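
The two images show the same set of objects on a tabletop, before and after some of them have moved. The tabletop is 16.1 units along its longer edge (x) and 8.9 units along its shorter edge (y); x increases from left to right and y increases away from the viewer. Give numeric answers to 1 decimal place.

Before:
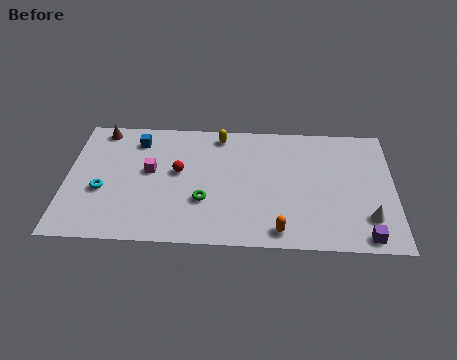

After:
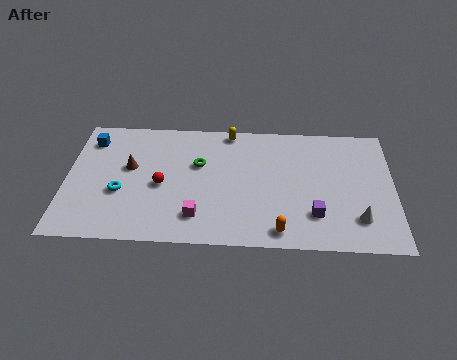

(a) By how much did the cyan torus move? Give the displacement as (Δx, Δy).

(0.9, -0.1)

From the two frames, the cyan torus sits at roughly (1.8, 3.5) before and (2.7, 3.4) after.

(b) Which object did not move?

the orange capsule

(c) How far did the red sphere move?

1.3

The red sphere moved from about (5.5, 5.0) to (4.7, 4.0), a distance of √(0.8² + 1.0²) ≈ 1.3.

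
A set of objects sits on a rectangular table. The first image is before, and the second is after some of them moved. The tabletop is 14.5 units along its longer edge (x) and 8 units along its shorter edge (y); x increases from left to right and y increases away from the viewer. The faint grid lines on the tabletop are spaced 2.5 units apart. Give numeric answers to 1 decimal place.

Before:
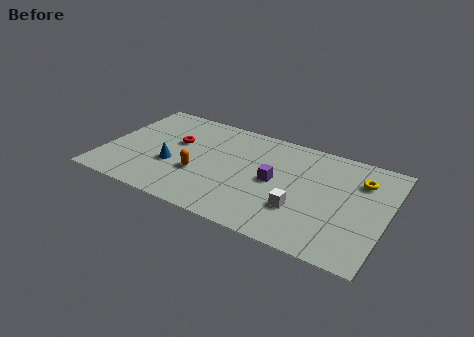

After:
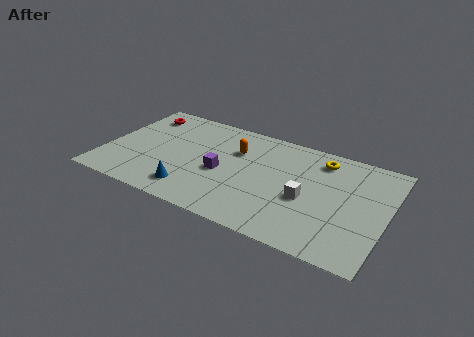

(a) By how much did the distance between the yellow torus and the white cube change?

-1.1

The distance was about 4.3 in the first image and 3.2 in the second, so they moved 1.1 units closer together.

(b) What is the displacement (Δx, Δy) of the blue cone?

(1.2, -1.5)

From the two frames, the blue cone sits at roughly (3.6, 3.0) before and (4.8, 1.5) after.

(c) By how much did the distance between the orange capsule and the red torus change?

+2.8

The distance was about 2.5 in the first image and 5.3 in the second, so they moved 2.8 units further apart.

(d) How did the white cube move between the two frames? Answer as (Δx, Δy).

(0.2, 0.9)

The white cube was at about (10.3, 2.5) and moved to about (10.5, 3.4).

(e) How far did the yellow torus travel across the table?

2.2

From (13.0, 5.9) to (10.9, 6.6), the yellow torus covered √(2.1² + 0.7²) ≈ 2.2 units.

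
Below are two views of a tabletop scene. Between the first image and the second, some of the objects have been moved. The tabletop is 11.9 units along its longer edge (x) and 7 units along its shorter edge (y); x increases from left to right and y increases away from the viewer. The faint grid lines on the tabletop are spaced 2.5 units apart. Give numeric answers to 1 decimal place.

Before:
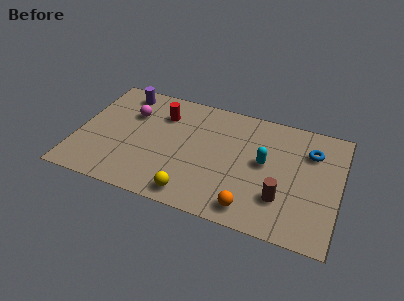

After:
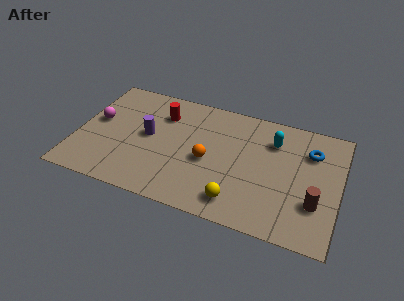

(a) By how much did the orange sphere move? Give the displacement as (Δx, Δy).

(-2.1, 2.1)

The orange sphere was at about (8.1, 1.0) and moved to about (6.0, 3.1).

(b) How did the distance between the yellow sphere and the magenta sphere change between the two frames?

+2.2

They were about 5.0 units apart before and 7.2 after — 2.2 units further apart.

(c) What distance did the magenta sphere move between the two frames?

1.7

From (2.3, 4.8) to (0.8, 3.9), the magenta sphere covered √(1.5² + 0.9²) ≈ 1.7 units.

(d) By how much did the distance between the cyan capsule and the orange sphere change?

+0.7

They were about 2.8 units apart before and 3.5 after — 0.7 units further apart.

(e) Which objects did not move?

the red cylinder and the blue torus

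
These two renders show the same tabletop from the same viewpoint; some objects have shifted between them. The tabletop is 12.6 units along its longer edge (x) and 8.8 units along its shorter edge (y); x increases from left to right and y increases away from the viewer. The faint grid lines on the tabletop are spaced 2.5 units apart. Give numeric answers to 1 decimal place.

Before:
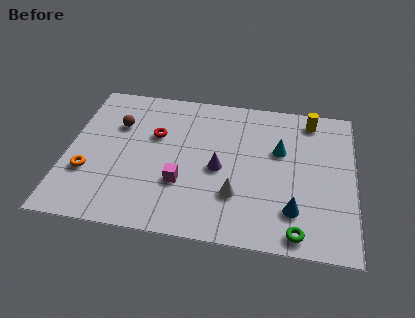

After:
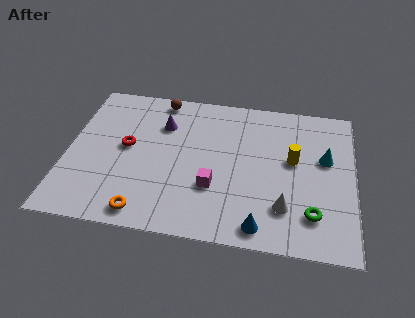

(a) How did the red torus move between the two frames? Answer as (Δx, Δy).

(-1.2, -0.9)

From the two frames, the red torus sits at roughly (3.8, 5.6) before and (2.6, 4.7) after.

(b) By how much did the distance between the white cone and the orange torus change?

-0.4

The distance was about 6.5 in the first image and 6.1 in the second, so they moved 0.4 units closer together.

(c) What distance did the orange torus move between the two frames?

3.2

From (1.0, 2.9) to (3.6, 1.0), the orange torus covered √(2.6² + 1.9²) ≈ 3.2 units.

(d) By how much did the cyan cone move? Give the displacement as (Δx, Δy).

(2.0, -0.2)

The cyan cone started near (9.3, 5.5) and ended near (11.3, 5.3).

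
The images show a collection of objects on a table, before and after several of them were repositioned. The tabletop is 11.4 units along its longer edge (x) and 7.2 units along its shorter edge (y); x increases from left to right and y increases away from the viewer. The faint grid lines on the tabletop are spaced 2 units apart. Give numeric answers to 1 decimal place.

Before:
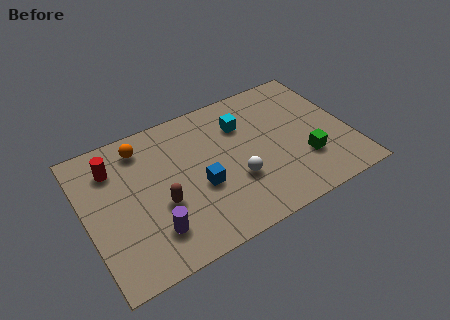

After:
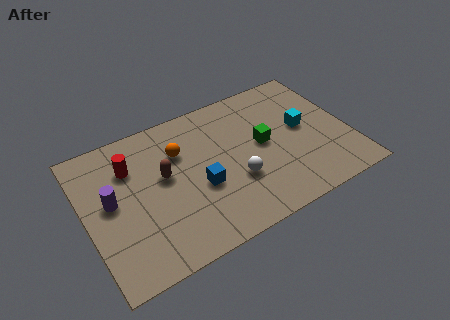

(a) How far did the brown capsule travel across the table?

1.3

From (3.1, 2.8) to (3.4, 4.1), the brown capsule covered √(0.3² + 1.3²) ≈ 1.3 units.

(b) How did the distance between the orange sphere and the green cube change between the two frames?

-3.9

Before: roughly 7.6 units apart; after: 3.7. That's 3.9 units closer together.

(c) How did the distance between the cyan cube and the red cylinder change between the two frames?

+1.9

They were about 5.6 units apart before and 7.5 after — 1.9 units further apart.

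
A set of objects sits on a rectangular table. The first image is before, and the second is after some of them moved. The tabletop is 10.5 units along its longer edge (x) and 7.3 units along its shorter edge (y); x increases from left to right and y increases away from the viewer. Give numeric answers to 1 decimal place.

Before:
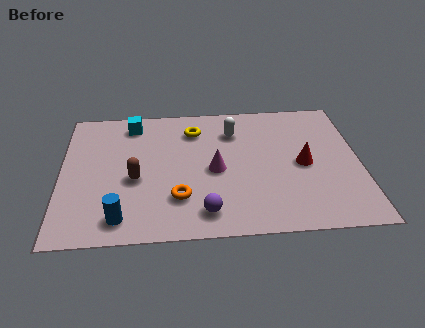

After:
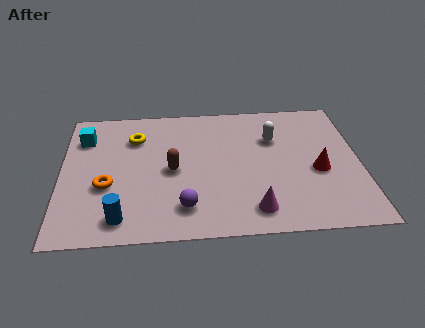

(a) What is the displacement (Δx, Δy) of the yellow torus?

(-2.1, -0.3)

The yellow torus started near (4.7, 5.7) and ended near (2.6, 5.4).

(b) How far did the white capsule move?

1.5

From (6.1, 5.5) to (7.5, 5.0), the white capsule covered √(1.4² + 0.5²) ≈ 1.5 units.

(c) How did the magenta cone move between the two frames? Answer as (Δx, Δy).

(1.3, -2.2)

From the two frames, the magenta cone sits at roughly (5.4, 3.4) before and (6.7, 1.2) after.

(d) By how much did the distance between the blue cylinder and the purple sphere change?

-0.7

They were about 2.9 units apart before and 2.2 after — 0.7 units closer together.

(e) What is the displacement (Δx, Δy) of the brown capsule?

(1.3, 0.4)

The brown capsule was at about (2.6, 3.1) and moved to about (3.9, 3.5).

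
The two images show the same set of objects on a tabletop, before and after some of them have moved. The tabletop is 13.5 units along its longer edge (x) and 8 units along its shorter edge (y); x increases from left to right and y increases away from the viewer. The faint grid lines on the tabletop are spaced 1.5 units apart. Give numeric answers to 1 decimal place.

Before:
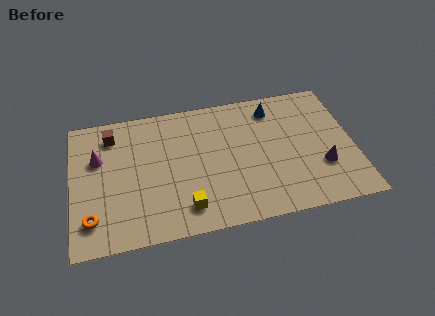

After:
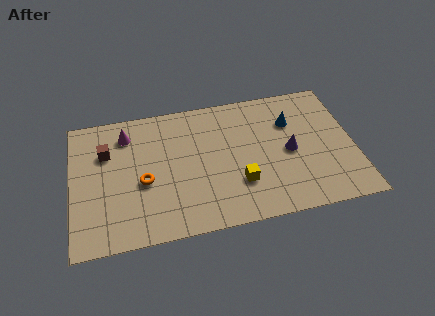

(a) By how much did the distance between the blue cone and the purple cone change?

-2.7

They were about 4.5 units apart before and 1.8 after — 2.7 units closer together.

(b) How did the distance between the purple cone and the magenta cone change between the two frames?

-2.8

The distance was about 10.9 in the first image and 8.1 in the second, so they moved 2.8 units closer together.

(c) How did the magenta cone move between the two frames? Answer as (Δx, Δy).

(1.4, 1.2)

From the two frames, the magenta cone sits at roughly (1.3, 5.2) before and (2.7, 6.4) after.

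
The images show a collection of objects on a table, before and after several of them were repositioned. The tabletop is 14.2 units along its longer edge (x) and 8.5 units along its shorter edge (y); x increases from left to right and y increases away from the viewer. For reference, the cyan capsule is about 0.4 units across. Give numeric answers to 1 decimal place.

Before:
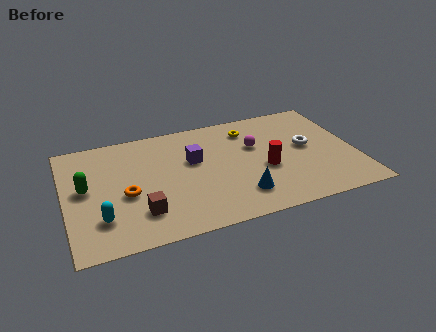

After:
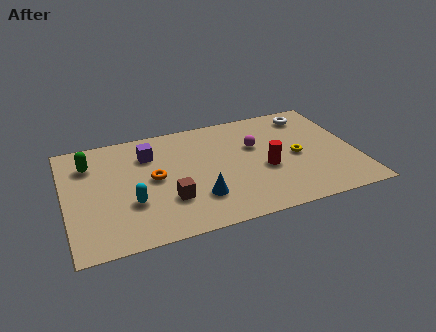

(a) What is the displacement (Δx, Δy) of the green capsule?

(0.3, 1.8)

The green capsule started near (1.0, 4.6) and ended near (1.3, 6.4).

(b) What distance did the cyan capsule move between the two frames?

1.7

The cyan capsule moved from about (1.6, 2.2) to (3.1, 2.9), a distance of √(1.5² + 0.7²) ≈ 1.7.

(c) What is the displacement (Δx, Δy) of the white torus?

(0.4, 2.5)

The white torus was at about (11.9, 4.6) and moved to about (12.3, 7.1).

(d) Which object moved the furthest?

the yellow torus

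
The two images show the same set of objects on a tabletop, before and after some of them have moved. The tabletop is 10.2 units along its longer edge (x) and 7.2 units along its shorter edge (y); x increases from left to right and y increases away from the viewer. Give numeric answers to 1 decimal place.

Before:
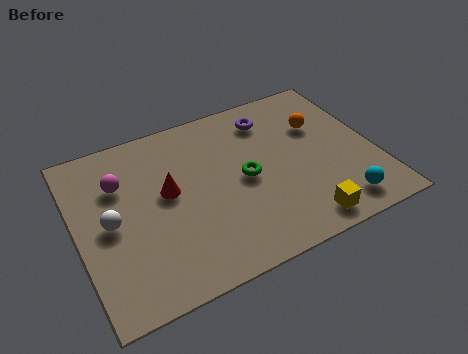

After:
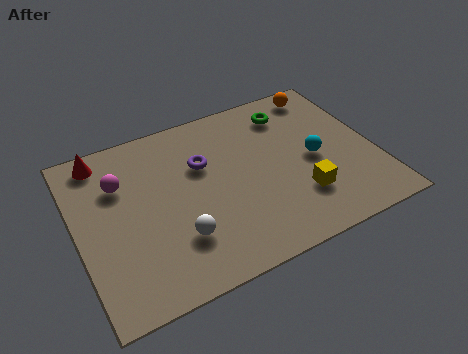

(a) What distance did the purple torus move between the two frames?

2.7

The purple torus was near (6.9, 5.8) before and (4.4, 4.7) after, so it travelled √(2.5² + 1.1²) ≈ 2.7 units.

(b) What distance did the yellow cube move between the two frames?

1.1

The yellow cube moved from about (7.3, 0.9) to (7.4, 2.0), a distance of √(0.1² + 1.1²) ≈ 1.1.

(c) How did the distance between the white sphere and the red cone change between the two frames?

+2.7

Before: roughly 2.1 units apart; after: 4.8. That's 2.7 units further apart.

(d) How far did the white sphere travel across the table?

2.6

From (1.1, 3.5) to (3.2, 2.0), the white sphere covered √(2.1² + 1.5²) ≈ 2.6 units.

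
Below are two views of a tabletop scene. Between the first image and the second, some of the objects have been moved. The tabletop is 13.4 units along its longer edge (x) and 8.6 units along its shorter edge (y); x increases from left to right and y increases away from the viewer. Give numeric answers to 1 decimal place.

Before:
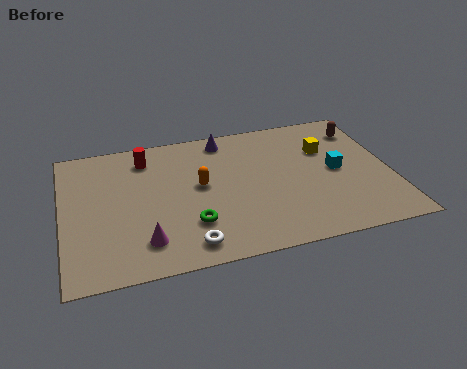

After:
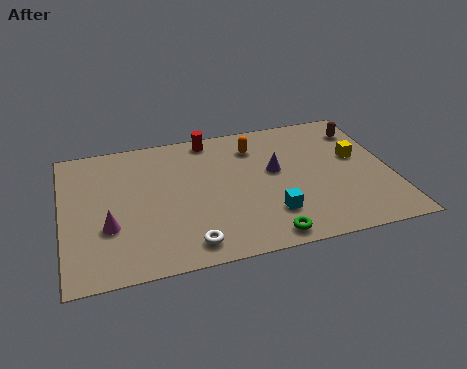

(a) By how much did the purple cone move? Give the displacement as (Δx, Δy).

(1.9, -2.6)

The purple cone was at about (6.8, 7.5) and moved to about (8.7, 4.9).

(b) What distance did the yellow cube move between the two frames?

1.4

The yellow cube moved from about (10.9, 5.8) to (12.1, 5.0), a distance of √(1.2² + 0.8²) ≈ 1.4.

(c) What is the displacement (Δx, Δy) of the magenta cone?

(-1.4, 1.2)

The magenta cone started near (3.2, 1.8) and ended near (1.8, 3.0).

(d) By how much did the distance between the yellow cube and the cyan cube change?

+3.2

They were about 1.5 units apart before and 4.7 after — 3.2 units further apart.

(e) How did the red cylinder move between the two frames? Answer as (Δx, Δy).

(2.7, 0.7)

The red cylinder was at about (3.5, 7.0) and moved to about (6.2, 7.7).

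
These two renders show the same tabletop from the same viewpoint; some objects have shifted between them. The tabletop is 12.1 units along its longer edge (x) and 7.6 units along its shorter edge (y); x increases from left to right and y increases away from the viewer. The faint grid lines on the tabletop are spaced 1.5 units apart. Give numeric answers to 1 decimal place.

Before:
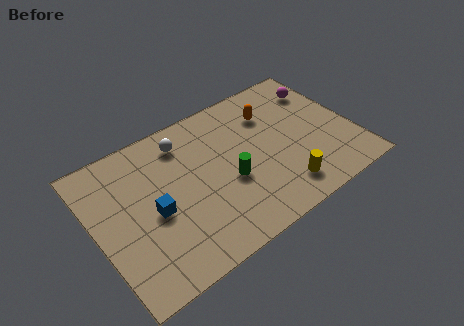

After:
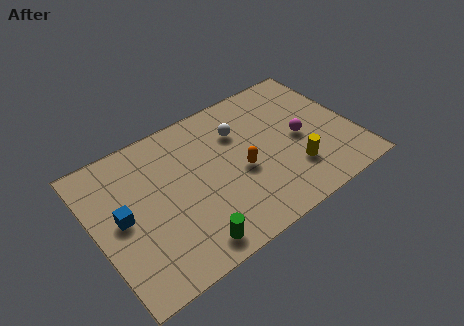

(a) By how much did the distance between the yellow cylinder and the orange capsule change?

-1.6

They were about 4.2 units apart before and 2.6 after — 1.6 units closer together.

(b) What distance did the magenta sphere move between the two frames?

2.7

The magenta sphere was near (11.1, 5.8) before and (9.6, 3.6) after, so it travelled √(1.5² + 2.2²) ≈ 2.7 units.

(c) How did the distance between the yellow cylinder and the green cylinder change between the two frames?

+2.5

Before: roughly 2.8 units apart; after: 5.3. That's 2.5 units further apart.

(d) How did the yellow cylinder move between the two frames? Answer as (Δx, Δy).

(0.7, 0.7)

The yellow cylinder started near (8.3, 1.4) and ended near (9.0, 2.1).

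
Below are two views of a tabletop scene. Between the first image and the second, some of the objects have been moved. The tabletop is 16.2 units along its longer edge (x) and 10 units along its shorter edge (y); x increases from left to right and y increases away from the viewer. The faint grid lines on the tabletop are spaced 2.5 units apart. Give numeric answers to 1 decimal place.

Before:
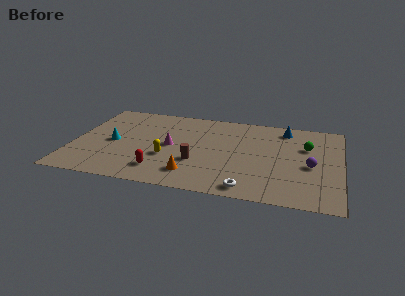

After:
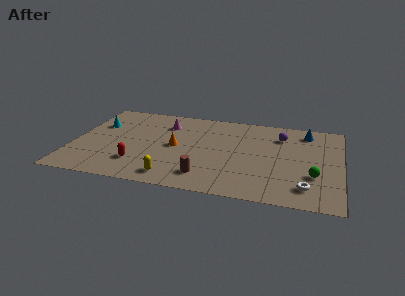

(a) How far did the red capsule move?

1.5

The red capsule moved from about (5.5, 2.0) to (4.1, 2.5), a distance of √(1.4² + 0.5²) ≈ 1.5.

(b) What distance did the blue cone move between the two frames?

1.3

From (12.7, 8.5) to (14.0, 8.4), the blue cone covered √(1.3² + 0.1²) ≈ 1.3 units.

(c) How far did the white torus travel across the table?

3.5

The white torus was near (10.8, 1.1) before and (14.2, 1.9) after, so it travelled √(3.4² + 0.8²) ≈ 3.5 units.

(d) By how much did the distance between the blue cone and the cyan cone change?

+1.8

Before: roughly 11.0 units apart; after: 12.8. That's 1.8 units further apart.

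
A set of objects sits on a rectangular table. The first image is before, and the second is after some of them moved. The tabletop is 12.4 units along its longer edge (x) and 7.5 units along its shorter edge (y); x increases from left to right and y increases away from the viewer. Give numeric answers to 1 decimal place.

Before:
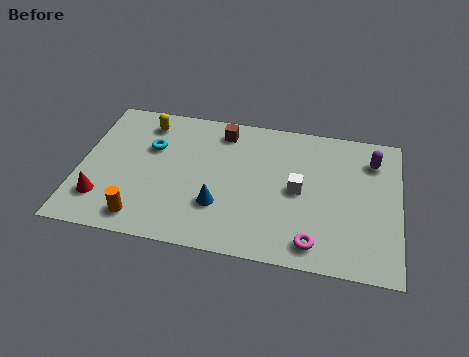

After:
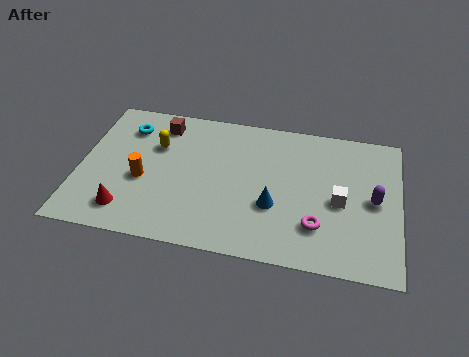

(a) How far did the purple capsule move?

2.1

The purple capsule moved from about (11.3, 5.8) to (11.4, 3.7), a distance of √(0.1² + 2.1²) ≈ 2.1.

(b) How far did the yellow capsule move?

1.3

From (2.4, 6.2) to (2.9, 5.0), the yellow capsule covered √(0.5² + 1.2²) ≈ 1.3 units.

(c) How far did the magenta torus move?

0.9

From (9.2, 1.1) to (9.3, 2.0), the magenta torus covered √(0.1² + 0.9²) ≈ 0.9 units.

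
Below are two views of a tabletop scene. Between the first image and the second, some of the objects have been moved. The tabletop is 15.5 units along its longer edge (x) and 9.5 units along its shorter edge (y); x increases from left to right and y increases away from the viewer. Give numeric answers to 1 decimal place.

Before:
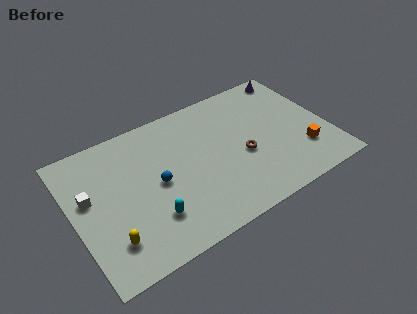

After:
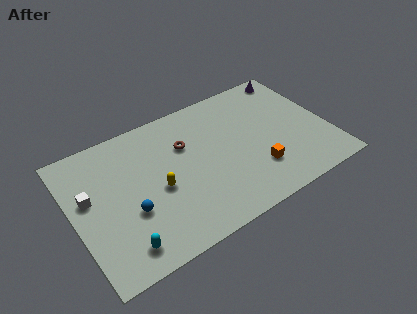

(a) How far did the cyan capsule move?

2.1

The cyan capsule was near (4.3, 2.5) before and (2.4, 1.5) after, so it travelled √(1.9² + 1.0²) ≈ 2.1 units.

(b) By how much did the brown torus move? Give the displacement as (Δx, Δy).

(-3.2, 2.4)

The brown torus started near (10.2, 4.0) and ended near (7.0, 6.4).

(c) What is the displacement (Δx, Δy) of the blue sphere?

(-1.8, -1.1)

The blue sphere started near (5.0, 4.6) and ended near (3.2, 3.5).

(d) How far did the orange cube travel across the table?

2.9

The orange cube moved from about (13.7, 2.6) to (10.8, 2.6), a distance of √(2.9² + 0.0²) ≈ 2.9.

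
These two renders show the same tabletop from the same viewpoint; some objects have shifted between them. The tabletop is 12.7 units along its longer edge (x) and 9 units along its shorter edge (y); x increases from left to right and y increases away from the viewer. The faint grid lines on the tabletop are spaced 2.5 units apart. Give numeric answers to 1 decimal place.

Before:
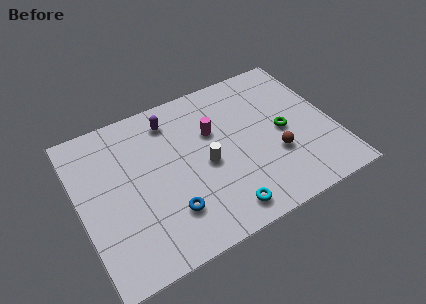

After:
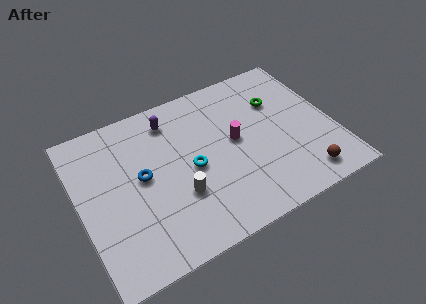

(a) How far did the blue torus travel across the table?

2.7

The blue torus moved from about (4.1, 2.3) to (3.1, 4.8), a distance of √(1.0² + 2.5²) ≈ 2.7.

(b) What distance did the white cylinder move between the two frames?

1.9

From (6.2, 4.1) to (4.7, 3.0), the white cylinder covered √(1.5² + 1.1²) ≈ 1.9 units.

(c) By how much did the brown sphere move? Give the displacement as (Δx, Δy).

(1.1, -1.8)

The brown sphere started near (9.6, 3.1) and ended near (10.7, 1.3).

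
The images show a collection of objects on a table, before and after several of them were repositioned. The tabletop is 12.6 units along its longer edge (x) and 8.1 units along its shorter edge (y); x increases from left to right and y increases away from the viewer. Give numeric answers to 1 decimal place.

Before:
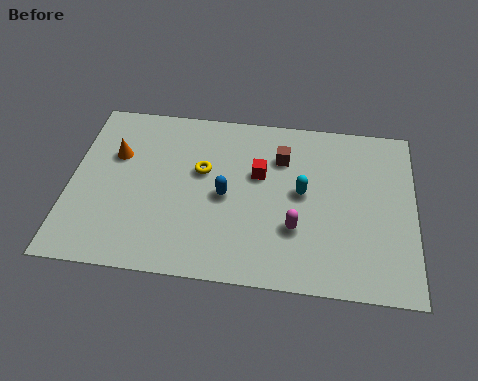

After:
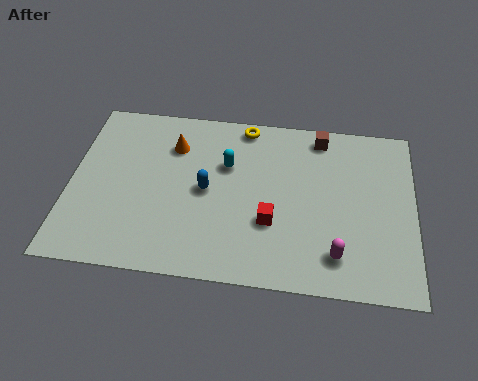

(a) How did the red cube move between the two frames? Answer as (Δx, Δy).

(0.5, -2.2)

The red cube was at about (6.9, 5.0) and moved to about (7.4, 2.8).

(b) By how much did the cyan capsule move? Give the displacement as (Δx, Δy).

(-2.8, 1.0)

The cyan capsule started near (8.5, 4.3) and ended near (5.7, 5.3).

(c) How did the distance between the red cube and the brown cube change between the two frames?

+3.4

Before: roughly 1.2 units apart; after: 4.6. That's 3.4 units further apart.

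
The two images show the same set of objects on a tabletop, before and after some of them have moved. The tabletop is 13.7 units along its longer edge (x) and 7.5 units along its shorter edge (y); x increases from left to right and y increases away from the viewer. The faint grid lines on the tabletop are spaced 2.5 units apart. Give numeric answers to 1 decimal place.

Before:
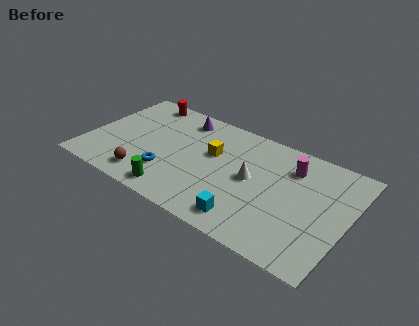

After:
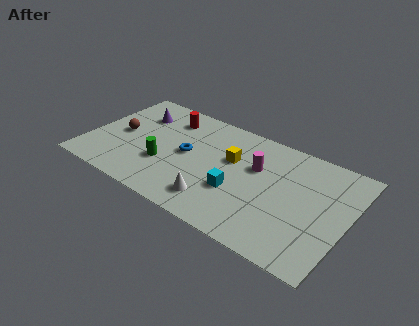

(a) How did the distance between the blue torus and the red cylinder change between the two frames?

-2.6

The distance was about 5.1 in the first image and 2.5 in the second, so they moved 2.6 units closer together.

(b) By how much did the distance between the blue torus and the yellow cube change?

-0.8

Before: roughly 3.2 units apart; after: 2.4. That's 0.8 units closer together.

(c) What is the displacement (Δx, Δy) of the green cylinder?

(-0.9, 1.6)

The green cylinder was at about (5.1, 1.0) and moved to about (4.2, 2.6).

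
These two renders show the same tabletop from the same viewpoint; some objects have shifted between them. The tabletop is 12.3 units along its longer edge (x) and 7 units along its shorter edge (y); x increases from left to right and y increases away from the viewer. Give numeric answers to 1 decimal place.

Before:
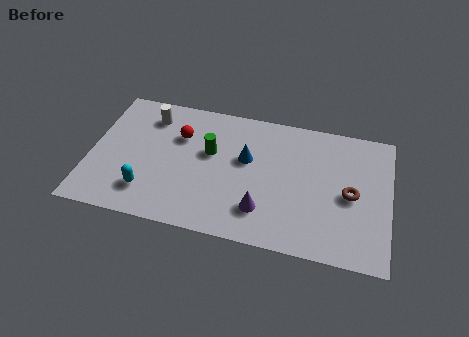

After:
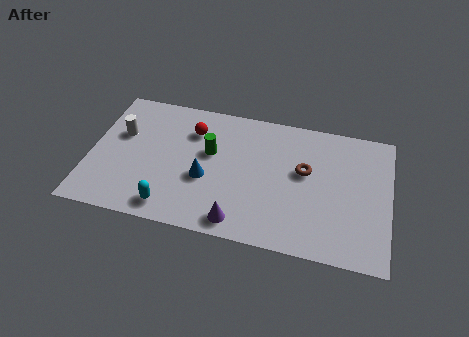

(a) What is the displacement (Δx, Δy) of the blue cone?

(-1.6, -1.4)

From the two frames, the blue cone sits at roughly (6.4, 4.2) before and (4.8, 2.8) after.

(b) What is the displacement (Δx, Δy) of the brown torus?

(-1.9, 0.8)

From the two frames, the brown torus sits at roughly (10.7, 3.3) before and (8.8, 4.1) after.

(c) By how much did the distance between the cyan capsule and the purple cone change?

-1.9

The distance was about 4.7 in the first image and 2.8 in the second, so they moved 1.9 units closer together.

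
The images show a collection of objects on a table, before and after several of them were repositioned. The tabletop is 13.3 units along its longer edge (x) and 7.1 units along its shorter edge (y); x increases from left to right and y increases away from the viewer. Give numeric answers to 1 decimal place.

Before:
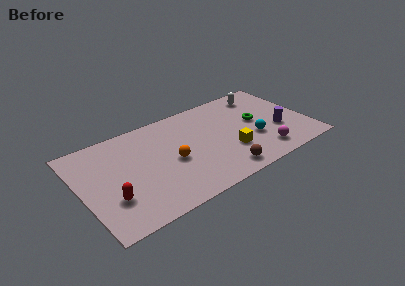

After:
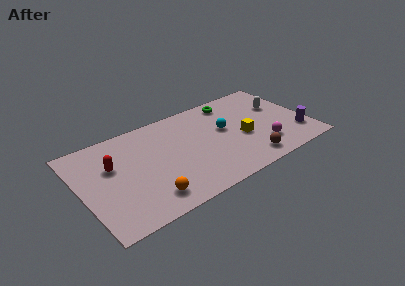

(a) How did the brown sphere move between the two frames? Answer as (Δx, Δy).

(1.6, 0.1)

The brown sphere was at about (7.8, 1.0) and moved to about (9.4, 1.1).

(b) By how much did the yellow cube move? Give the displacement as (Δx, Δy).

(0.9, 0.7)

From the two frames, the yellow cube sits at roughly (8.5, 2.3) before and (9.4, 3.0) after.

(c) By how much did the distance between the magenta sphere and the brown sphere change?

-1.3

They were about 2.5 units apart before and 1.2 after — 1.3 units closer together.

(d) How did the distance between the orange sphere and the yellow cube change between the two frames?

+2.7

They were about 3.4 units apart before and 6.1 after — 2.7 units further apart.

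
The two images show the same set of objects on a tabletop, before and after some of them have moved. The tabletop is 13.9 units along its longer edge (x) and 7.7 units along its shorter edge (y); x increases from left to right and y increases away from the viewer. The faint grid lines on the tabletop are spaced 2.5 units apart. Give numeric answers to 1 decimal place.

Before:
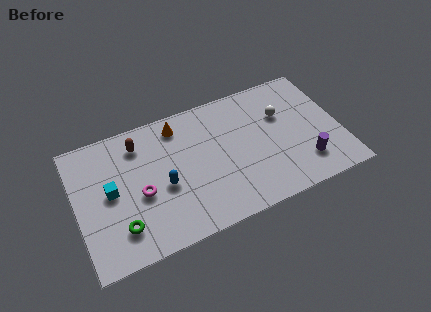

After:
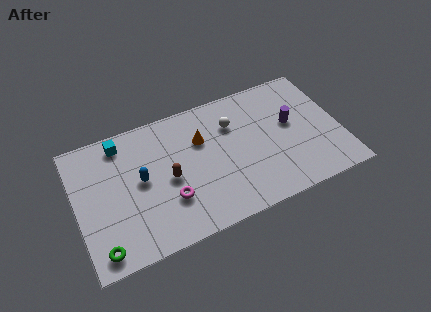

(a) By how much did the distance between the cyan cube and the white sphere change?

-3.4

Before: roughly 9.3 units apart; after: 5.9. That's 3.4 units closer together.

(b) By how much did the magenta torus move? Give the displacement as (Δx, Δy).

(1.4, -0.9)

The magenta torus was at about (3.3, 3.3) and moved to about (4.7, 2.4).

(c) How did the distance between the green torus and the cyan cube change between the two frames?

+3.6

Before: roughly 2.2 units apart; after: 5.8. That's 3.6 units further apart.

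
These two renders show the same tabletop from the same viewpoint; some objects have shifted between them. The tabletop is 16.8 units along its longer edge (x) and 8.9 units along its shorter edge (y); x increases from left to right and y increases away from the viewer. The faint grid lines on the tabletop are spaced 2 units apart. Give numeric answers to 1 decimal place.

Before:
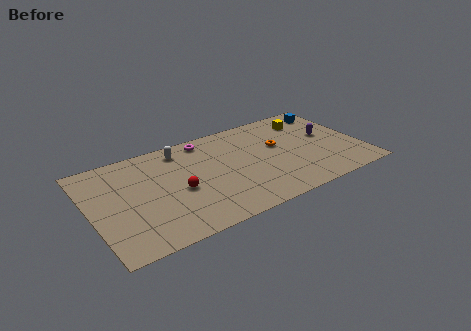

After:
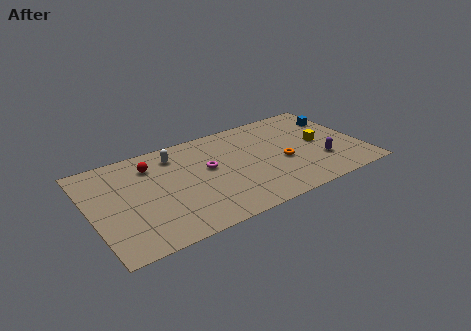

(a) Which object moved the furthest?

the red sphere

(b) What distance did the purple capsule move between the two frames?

2.4

The purple capsule moved from about (14.9, 5.0) to (14.1, 2.7), a distance of √(0.8² + 2.3²) ≈ 2.4.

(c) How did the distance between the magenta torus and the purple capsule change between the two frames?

-0.7

Before: roughly 7.9 units apart; after: 7.2. That's 0.7 units closer together.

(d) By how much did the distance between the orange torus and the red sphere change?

+1.8

They were about 6.6 units apart before and 8.4 after — 1.8 units further apart.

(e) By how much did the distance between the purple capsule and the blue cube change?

+1.7

Before: roughly 2.5 units apart; after: 4.2. That's 1.7 units further apart.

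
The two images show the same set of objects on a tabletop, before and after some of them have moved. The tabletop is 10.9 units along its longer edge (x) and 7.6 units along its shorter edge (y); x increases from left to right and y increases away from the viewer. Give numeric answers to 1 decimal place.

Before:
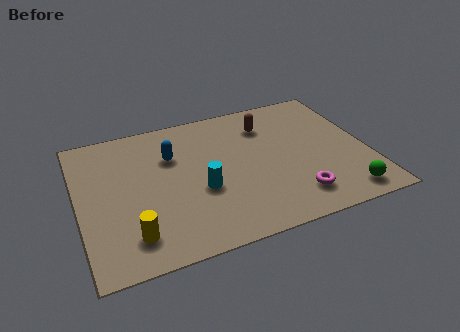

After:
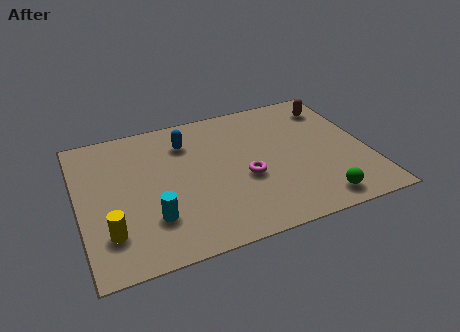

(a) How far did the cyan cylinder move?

2.1

From (4.5, 3.0) to (2.6, 2.1), the cyan cylinder covered √(1.9² + 0.9²) ≈ 2.1 units.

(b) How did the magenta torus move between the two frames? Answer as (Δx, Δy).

(-1.7, 1.6)

The magenta torus was at about (7.9, 1.5) and moved to about (6.2, 3.1).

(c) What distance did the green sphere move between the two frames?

1.0

The green sphere was near (9.7, 1.0) before and (8.7, 1.0) after, so it travelled √(1.0² + 0.0²) ≈ 1.0 units.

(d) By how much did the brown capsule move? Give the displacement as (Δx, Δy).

(2.6, 0.3)

The brown capsule started near (7.3, 5.8) and ended near (9.9, 6.1).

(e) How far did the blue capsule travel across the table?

0.8

The blue capsule was near (3.6, 5.2) before and (4.2, 5.8) after, so it travelled √(0.6² + 0.6²) ≈ 0.8 units.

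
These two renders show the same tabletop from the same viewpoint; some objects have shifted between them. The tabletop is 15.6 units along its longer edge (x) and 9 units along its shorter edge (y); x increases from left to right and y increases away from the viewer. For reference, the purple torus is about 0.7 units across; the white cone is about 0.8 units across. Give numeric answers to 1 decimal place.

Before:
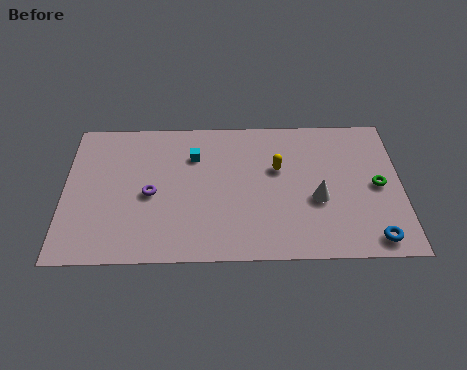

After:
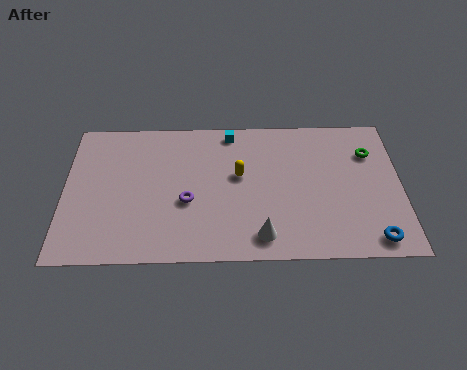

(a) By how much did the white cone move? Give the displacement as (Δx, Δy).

(-2.6, -2.2)

The white cone started near (11.7, 3.6) and ended near (9.1, 1.4).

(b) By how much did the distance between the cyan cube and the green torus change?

-2.1

The distance was about 8.8 in the first image and 6.7 in the second, so they moved 2.1 units closer together.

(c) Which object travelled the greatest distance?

the white cone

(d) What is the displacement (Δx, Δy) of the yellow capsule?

(-1.8, -0.4)

The yellow capsule was at about (9.9, 5.6) and moved to about (8.1, 5.2).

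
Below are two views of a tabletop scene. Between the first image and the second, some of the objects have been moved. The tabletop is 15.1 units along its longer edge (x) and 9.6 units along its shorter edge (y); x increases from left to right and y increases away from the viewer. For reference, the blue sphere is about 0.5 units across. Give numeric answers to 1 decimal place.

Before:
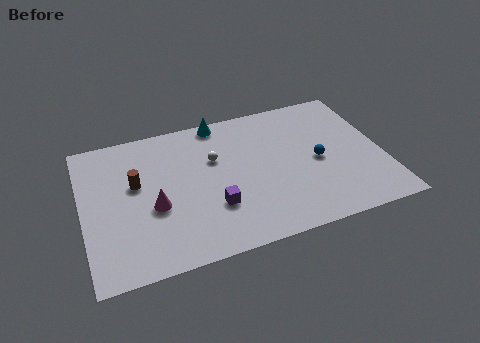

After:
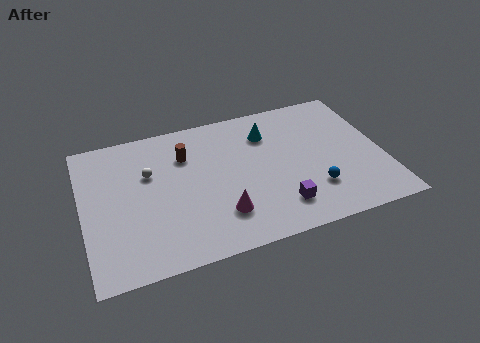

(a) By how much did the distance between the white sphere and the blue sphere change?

+3.4

The distance was about 5.4 in the first image and 8.8 in the second, so they moved 3.4 units further apart.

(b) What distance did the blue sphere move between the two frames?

1.9

The blue sphere moved from about (11.8, 4.5) to (11.4, 2.6), a distance of √(0.4² + 1.9²) ≈ 1.9.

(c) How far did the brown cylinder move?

2.9

From (2.7, 5.7) to (5.3, 6.9), the brown cylinder covered √(2.6² + 1.2²) ≈ 2.9 units.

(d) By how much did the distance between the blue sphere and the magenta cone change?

-3.6

They were about 8.3 units apart before and 4.7 after — 3.6 units closer together.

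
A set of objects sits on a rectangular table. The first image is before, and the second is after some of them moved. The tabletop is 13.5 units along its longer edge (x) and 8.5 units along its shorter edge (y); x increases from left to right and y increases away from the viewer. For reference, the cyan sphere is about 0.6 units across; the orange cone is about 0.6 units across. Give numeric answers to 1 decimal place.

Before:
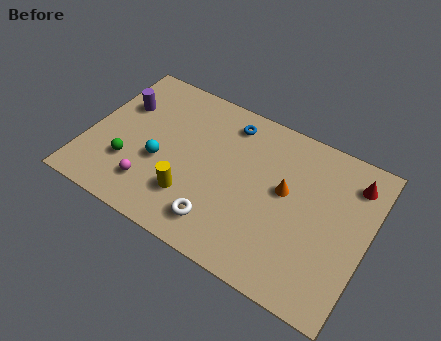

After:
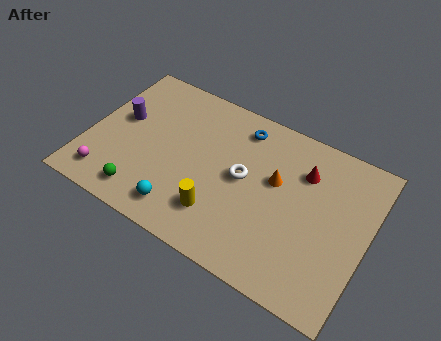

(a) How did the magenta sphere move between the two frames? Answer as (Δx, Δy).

(-2.1, -0.5)

From the two frames, the magenta sphere sits at roughly (3.4, 1.9) before and (1.3, 1.4) after.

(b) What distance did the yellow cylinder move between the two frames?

1.4

The yellow cylinder moved from about (5.3, 2.3) to (6.7, 2.1), a distance of √(1.4² + 0.2²) ≈ 1.4.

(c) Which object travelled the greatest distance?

the white torus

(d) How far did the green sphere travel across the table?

1.6

The green sphere was near (2.2, 2.6) before and (3.1, 1.3) after, so it travelled √(0.9² + 1.3²) ≈ 1.6 units.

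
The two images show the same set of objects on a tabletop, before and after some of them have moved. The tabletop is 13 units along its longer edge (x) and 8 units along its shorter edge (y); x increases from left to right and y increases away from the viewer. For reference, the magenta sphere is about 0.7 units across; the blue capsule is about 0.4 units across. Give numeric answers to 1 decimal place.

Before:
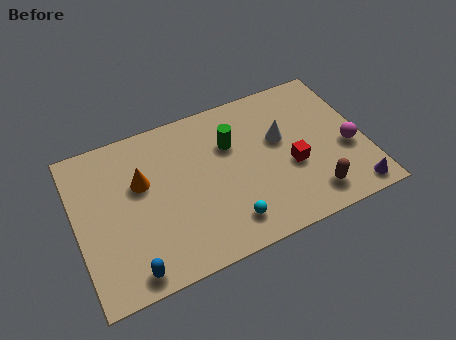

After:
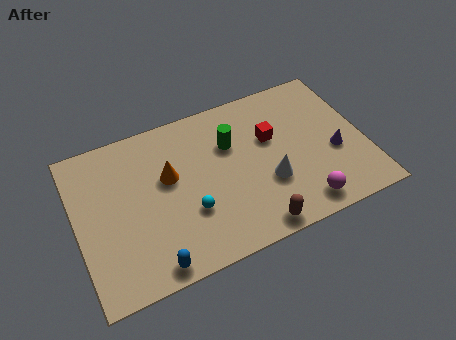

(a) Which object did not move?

the green cylinder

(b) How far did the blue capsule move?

0.9

The blue capsule was near (2.1, 0.9) before and (3.0, 0.8) after, so it travelled √(0.9² + 0.1²) ≈ 0.9 units.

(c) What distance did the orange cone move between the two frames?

1.2

The orange cone moved from about (3.0, 5.0) to (4.2, 4.8), a distance of √(1.2² + 0.2²) ≈ 1.2.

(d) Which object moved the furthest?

the magenta sphere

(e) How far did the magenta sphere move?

3.2

The magenta sphere moved from about (12.2, 3.2) to (9.8, 1.1), a distance of √(2.4² + 2.1²) ≈ 3.2.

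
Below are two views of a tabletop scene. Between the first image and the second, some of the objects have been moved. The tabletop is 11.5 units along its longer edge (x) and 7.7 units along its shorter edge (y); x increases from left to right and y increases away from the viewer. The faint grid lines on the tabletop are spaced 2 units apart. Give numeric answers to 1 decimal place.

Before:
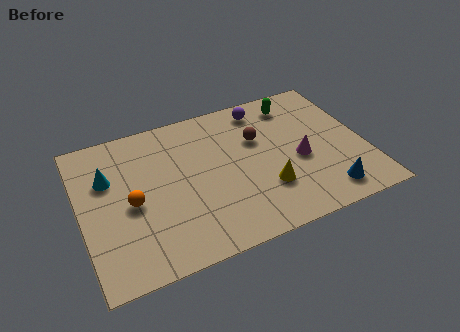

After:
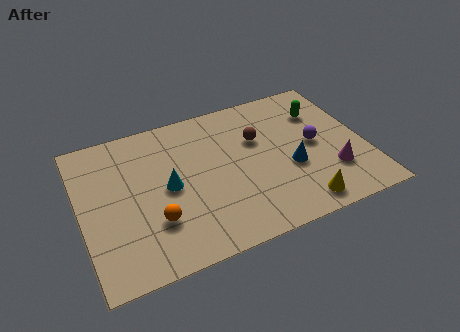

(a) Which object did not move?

the brown sphere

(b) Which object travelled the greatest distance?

the purple sphere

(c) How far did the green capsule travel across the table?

1.3

The green capsule moved from about (9.0, 6.4) to (10.0, 5.6), a distance of √(1.0² + 0.8²) ≈ 1.3.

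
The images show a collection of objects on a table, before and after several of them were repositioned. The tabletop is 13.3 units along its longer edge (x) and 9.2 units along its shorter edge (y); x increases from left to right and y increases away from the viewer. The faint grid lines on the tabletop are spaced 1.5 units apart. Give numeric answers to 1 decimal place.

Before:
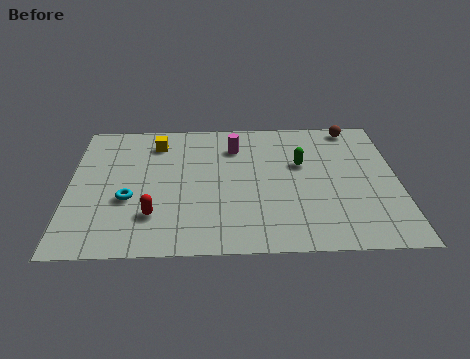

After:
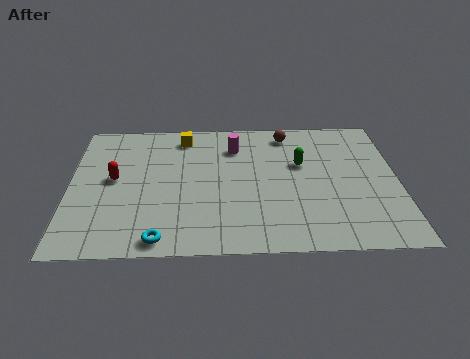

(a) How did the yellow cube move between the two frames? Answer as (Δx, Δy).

(1.1, 0.4)

The yellow cube was at about (3.5, 7.4) and moved to about (4.6, 7.8).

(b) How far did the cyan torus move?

2.9

From (2.4, 3.5) to (3.7, 0.9), the cyan torus covered √(1.3² + 2.6²) ≈ 2.9 units.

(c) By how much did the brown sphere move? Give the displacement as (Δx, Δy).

(-2.7, -0.4)

From the two frames, the brown sphere sits at roughly (11.6, 8.3) before and (8.9, 7.9) after.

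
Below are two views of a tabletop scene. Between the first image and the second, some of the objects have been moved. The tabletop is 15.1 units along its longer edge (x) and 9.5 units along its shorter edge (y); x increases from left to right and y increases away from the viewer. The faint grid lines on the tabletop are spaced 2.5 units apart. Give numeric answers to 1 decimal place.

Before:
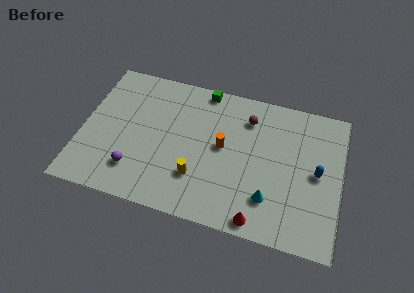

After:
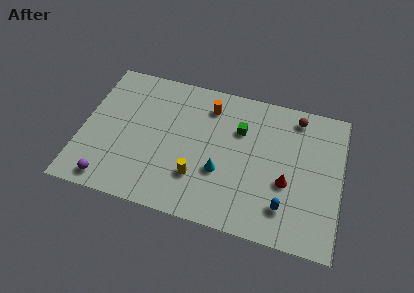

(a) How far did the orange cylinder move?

2.7

From (8.2, 5.1) to (7.2, 7.6), the orange cylinder covered √(1.0² + 2.5²) ≈ 2.7 units.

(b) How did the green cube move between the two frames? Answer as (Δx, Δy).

(2.3, -2.2)

The green cube started near (6.8, 8.7) and ended near (9.1, 6.5).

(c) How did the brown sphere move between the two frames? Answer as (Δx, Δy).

(2.8, 0.8)

The brown sphere was at about (9.5, 7.4) and moved to about (12.3, 8.2).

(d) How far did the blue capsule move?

3.2

The blue capsule was near (13.7, 4.8) before and (12.0, 2.1) after, so it travelled √(1.7² + 2.7²) ≈ 3.2 units.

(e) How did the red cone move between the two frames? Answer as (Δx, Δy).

(1.4, 2.8)

The red cone started near (10.6, 0.9) and ended near (12.0, 3.7).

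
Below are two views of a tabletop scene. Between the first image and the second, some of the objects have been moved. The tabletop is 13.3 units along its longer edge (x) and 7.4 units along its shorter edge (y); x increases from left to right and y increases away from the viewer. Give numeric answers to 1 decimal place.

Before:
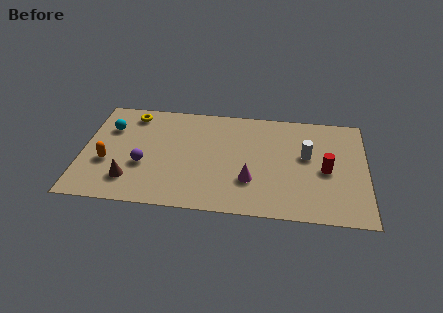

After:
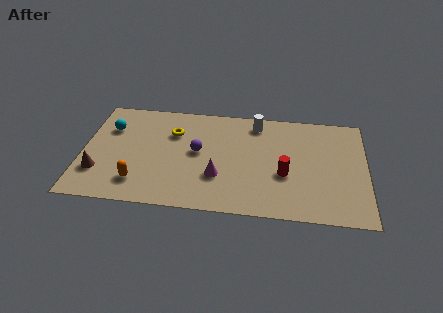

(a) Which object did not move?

the cyan sphere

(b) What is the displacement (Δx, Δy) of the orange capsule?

(1.5, -1.2)

The orange capsule was at about (1.2, 2.8) and moved to about (2.7, 1.6).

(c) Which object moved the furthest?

the white cylinder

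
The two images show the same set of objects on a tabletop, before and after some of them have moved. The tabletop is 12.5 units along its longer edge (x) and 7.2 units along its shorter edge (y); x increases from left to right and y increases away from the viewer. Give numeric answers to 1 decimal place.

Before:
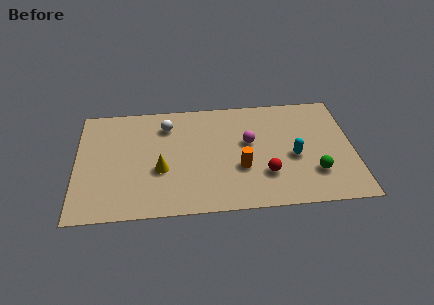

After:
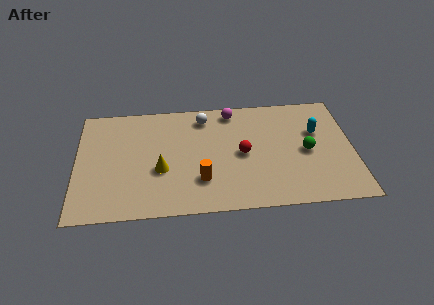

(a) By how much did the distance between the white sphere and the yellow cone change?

+1.0

They were about 2.8 units apart before and 3.8 after — 1.0 units further apart.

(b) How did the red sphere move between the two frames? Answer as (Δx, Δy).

(-1.0, 1.4)

The red sphere started near (8.5, 2.1) and ended near (7.5, 3.5).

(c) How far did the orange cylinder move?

1.9

The orange cylinder moved from about (7.4, 2.6) to (5.6, 2.0), a distance of √(1.8² + 0.6²) ≈ 1.9.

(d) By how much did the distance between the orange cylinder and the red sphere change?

+1.2

Before: roughly 1.2 units apart; after: 2.4. That's 1.2 units further apart.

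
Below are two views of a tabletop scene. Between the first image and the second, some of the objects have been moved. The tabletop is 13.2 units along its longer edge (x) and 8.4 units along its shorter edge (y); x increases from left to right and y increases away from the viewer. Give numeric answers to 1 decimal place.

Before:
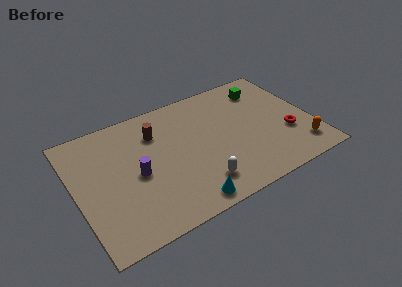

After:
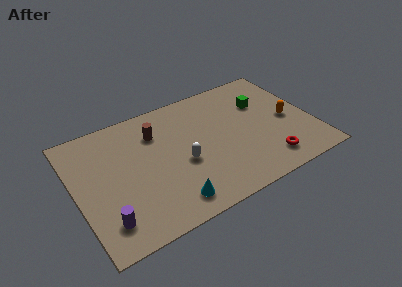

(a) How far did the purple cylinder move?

3.0

The purple cylinder moved from about (3.3, 3.9) to (1.3, 1.7), a distance of √(2.0² + 2.2²) ≈ 3.0.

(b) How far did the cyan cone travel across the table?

0.9

The cyan cone moved from about (5.6, 0.9) to (4.8, 1.3), a distance of √(0.8² + 0.4²) ≈ 0.9.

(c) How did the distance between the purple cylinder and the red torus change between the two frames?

+0.5

They were about 8.5 units apart before and 9.0 after — 0.5 units further apart.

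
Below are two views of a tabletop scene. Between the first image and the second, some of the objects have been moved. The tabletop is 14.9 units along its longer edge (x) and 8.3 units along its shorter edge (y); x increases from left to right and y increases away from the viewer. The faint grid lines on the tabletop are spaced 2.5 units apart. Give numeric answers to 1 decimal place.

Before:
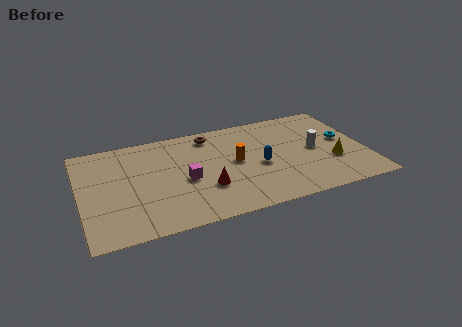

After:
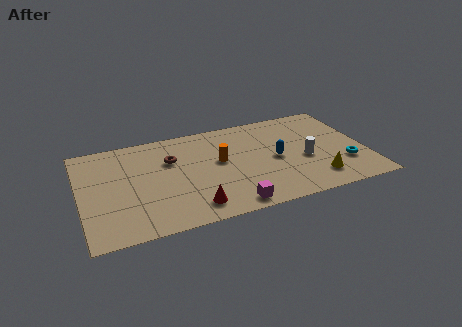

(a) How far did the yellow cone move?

1.6

The yellow cone moved from about (13.1, 2.9) to (12.1, 1.7), a distance of √(1.0² + 1.2²) ≈ 1.6.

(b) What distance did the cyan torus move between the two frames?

2.1

The cyan torus was near (13.9, 4.6) before and (13.7, 2.5) after, so it travelled √(0.2² + 2.1²) ≈ 2.1 units.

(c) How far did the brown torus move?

2.7

From (7.0, 7.1) to (4.8, 5.6), the brown torus covered √(2.2² + 1.5²) ≈ 2.7 units.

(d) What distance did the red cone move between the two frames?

1.5

The red cone was near (6.4, 2.7) before and (5.6, 1.4) after, so it travelled √(0.8² + 1.3²) ≈ 1.5 units.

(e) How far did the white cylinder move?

0.9

From (12.3, 4.2) to (11.7, 3.5), the white cylinder covered √(0.6² + 0.7²) ≈ 0.9 units.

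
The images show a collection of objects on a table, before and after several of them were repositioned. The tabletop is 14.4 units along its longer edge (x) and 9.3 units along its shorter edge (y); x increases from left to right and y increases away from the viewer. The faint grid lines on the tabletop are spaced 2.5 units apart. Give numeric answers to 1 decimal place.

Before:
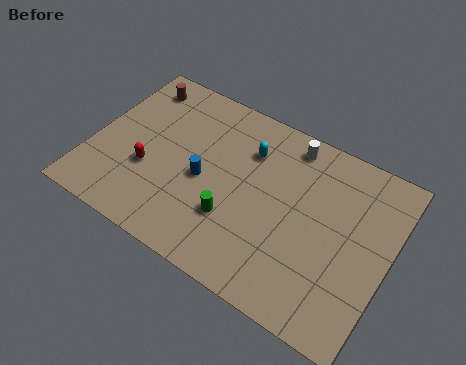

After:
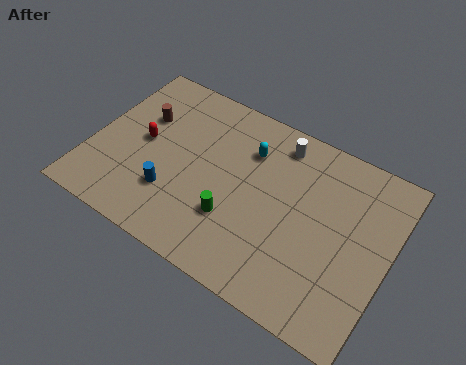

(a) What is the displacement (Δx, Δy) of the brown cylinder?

(0.6, -1.7)

From the two frames, the brown cylinder sits at roughly (1.5, 7.8) before and (2.1, 6.1) after.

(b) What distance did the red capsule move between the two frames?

1.5

The red capsule was near (2.9, 3.4) before and (2.4, 4.8) after, so it travelled √(0.5² + 1.4²) ≈ 1.5 units.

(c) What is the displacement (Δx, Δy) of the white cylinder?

(-0.5, -0.2)

The white cylinder was at about (9.1, 8.1) and moved to about (8.6, 7.9).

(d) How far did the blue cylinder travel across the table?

2.0

The blue cylinder was near (5.5, 4.2) before and (4.2, 2.7) after, so it travelled √(1.3² + 1.5²) ≈ 2.0 units.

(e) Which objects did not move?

the green cylinder and the cyan capsule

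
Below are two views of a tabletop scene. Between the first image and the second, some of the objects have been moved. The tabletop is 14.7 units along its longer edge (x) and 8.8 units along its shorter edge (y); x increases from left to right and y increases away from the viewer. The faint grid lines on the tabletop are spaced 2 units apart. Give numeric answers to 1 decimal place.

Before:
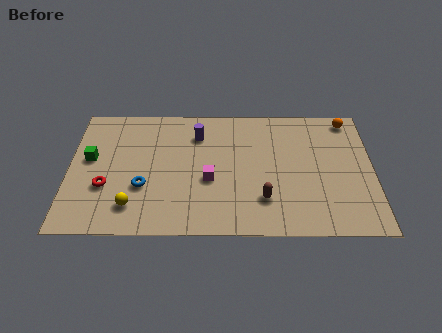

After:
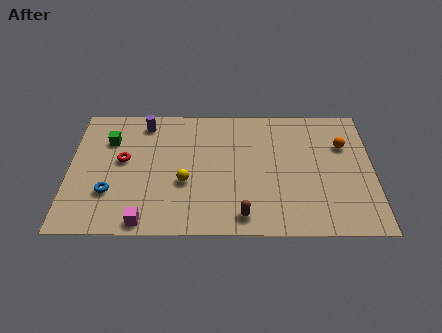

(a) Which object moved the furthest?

the magenta cube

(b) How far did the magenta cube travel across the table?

4.2

The magenta cube was near (6.8, 3.6) before and (3.7, 0.8) after, so it travelled √(3.1² + 2.8²) ≈ 4.2 units.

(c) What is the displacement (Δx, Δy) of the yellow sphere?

(2.5, 1.6)

The yellow sphere was at about (3.1, 1.8) and moved to about (5.6, 3.4).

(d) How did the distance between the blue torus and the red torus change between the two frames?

+0.5

Before: roughly 1.8 units apart; after: 2.3. That's 0.5 units further apart.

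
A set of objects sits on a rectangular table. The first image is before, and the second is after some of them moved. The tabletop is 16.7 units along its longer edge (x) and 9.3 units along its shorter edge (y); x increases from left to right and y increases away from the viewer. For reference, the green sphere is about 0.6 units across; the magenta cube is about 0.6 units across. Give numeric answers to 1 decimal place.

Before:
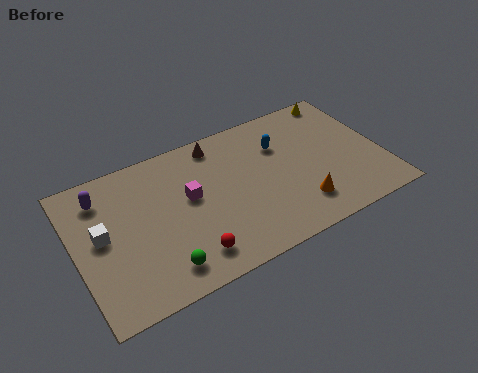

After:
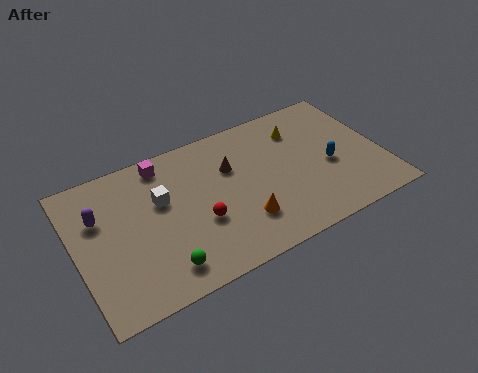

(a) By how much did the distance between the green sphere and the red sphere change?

+1.5

The distance was about 1.5 in the first image and 3.0 in the second, so they moved 1.5 units further apart.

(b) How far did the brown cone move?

2.0

The brown cone moved from about (8.1, 8.1) to (8.6, 6.2), a distance of √(0.5² + 1.9²) ≈ 2.0.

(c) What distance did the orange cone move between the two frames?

3.1

From (11.8, 2.1) to (8.7, 2.5), the orange cone covered √(3.1² + 0.4²) ≈ 3.1 units.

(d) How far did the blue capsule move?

3.5

From (11.4, 6.5) to (13.8, 4.0), the blue capsule covered √(2.4² + 2.5²) ≈ 3.5 units.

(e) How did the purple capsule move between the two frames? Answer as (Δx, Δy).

(-0.3, -1.2)

The purple capsule started near (1.7, 7.4) and ended near (1.4, 6.2).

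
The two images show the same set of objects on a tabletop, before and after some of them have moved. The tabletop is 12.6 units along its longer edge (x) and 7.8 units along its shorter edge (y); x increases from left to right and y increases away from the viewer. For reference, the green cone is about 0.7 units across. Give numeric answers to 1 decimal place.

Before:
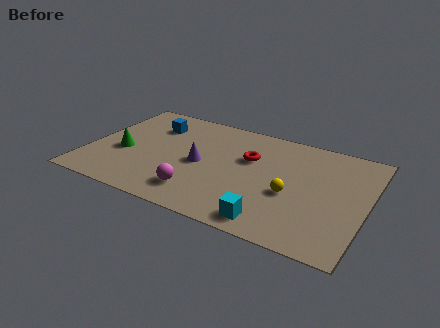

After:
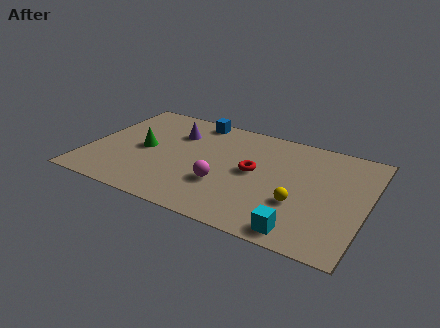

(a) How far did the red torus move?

0.9

The red torus moved from about (7.2, 5.0) to (7.5, 4.1), a distance of √(0.3² + 0.9²) ≈ 0.9.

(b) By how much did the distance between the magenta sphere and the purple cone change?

+1.9

They were about 2.1 units apart before and 4.0 after — 1.9 units further apart.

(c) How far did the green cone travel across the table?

1.1

From (1.6, 3.2) to (2.5, 3.8), the green cone covered √(0.9² + 0.6²) ≈ 1.1 units.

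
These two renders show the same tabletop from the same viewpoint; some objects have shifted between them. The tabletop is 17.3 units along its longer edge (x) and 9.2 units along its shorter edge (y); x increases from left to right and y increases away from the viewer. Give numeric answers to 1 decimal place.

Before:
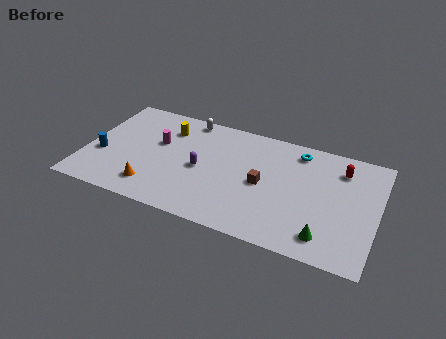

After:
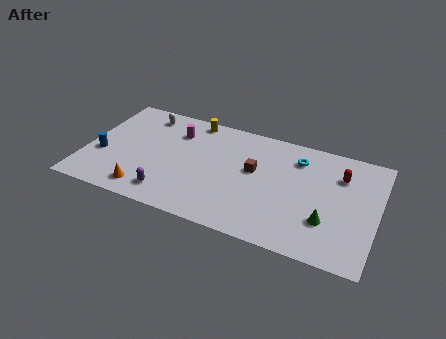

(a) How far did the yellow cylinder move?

1.9

The yellow cylinder was near (4.6, 7.0) before and (6.0, 8.3) after, so it travelled √(1.4² + 1.3²) ≈ 1.9 units.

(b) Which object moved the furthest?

the purple capsule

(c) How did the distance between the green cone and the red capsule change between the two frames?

-1.7

The distance was about 5.6 in the first image and 3.9 in the second, so they moved 1.7 units closer together.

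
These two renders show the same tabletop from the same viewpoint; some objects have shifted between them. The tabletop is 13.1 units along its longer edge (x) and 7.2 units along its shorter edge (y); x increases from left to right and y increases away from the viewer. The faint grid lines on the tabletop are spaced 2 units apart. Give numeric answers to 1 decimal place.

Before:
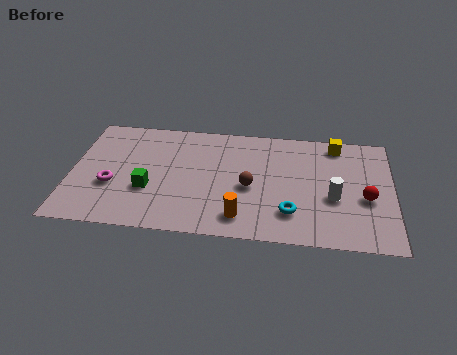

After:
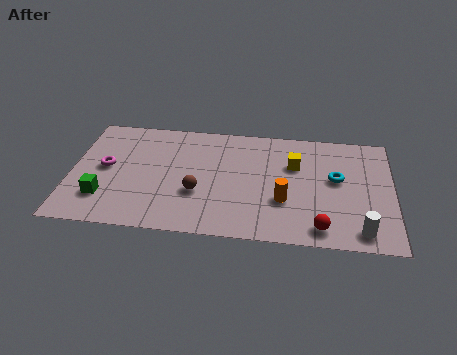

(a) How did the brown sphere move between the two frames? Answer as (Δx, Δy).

(-2.1, -0.6)

From the two frames, the brown sphere sits at roughly (7.3, 3.2) before and (5.2, 2.6) after.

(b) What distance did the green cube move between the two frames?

1.9

The green cube was near (3.2, 2.6) before and (1.4, 1.9) after, so it travelled √(1.8² + 0.7²) ≈ 1.9 units.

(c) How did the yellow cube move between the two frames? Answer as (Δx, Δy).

(-1.7, -1.5)

The yellow cube started near (10.8, 6.3) and ended near (9.1, 4.8).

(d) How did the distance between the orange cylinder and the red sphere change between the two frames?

-3.2

They were about 5.3 units apart before and 2.1 after — 3.2 units closer together.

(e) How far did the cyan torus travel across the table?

2.9

From (9.0, 1.8) to (10.8, 4.1), the cyan torus covered √(1.8² + 2.3²) ≈ 2.9 units.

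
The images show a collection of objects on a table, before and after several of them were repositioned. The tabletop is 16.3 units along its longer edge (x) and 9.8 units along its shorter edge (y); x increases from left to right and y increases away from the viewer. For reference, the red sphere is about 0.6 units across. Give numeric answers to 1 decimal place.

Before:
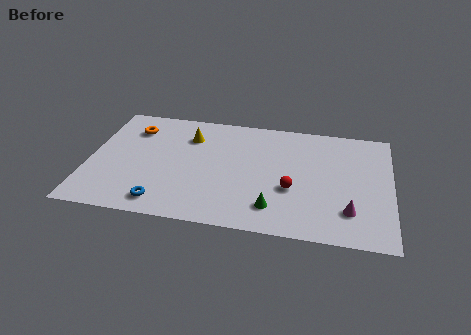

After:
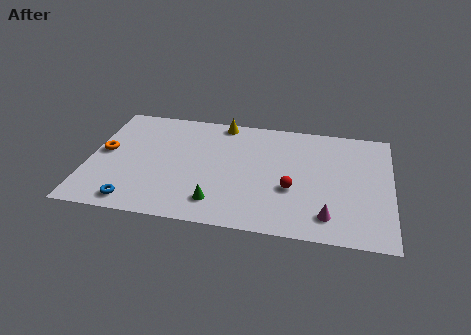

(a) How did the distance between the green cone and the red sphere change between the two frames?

+2.4

Before: roughly 1.9 units apart; after: 4.3. That's 2.4 units further apart.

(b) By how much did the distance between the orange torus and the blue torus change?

-2.0

The distance was about 6.4 in the first image and 4.4 in the second, so they moved 2.0 units closer together.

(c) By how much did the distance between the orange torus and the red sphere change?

+0.7

The distance was about 9.6 in the first image and 10.3 in the second, so they moved 0.7 units further apart.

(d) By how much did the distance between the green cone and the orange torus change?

-2.5

They were about 9.6 units apart before and 7.1 after — 2.5 units closer together.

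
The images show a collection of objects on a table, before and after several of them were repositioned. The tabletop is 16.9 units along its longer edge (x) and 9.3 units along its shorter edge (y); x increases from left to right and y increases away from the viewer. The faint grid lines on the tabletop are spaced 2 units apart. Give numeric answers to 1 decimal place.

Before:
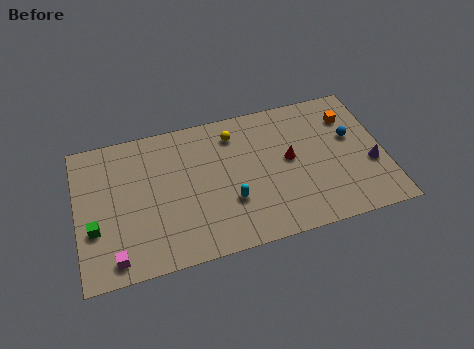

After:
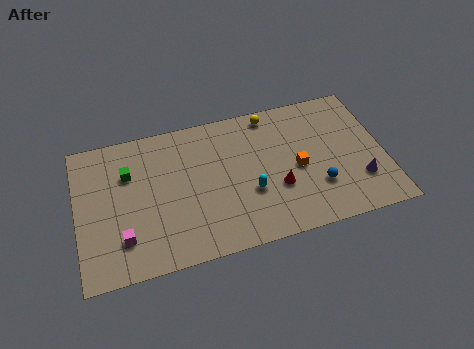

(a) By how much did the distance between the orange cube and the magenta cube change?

-4.6

Before: roughly 14.5 units apart; after: 9.9. That's 4.6 units closer together.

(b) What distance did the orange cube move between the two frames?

4.1

The orange cube moved from about (15.2, 7.0) to (12.1, 4.3), a distance of √(3.1² + 2.7²) ≈ 4.1.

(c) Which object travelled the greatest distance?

the orange cube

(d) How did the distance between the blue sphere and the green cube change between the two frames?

-3.7

Before: roughly 14.5 units apart; after: 10.8. That's 3.7 units closer together.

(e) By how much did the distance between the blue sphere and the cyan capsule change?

-3.6

They were about 7.3 units apart before and 3.7 after — 3.6 units closer together.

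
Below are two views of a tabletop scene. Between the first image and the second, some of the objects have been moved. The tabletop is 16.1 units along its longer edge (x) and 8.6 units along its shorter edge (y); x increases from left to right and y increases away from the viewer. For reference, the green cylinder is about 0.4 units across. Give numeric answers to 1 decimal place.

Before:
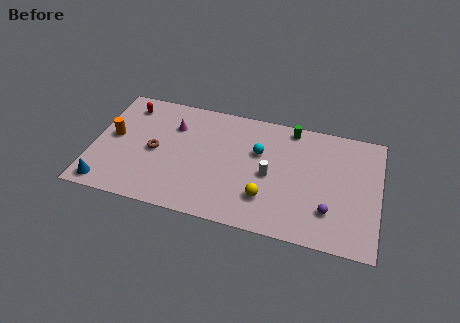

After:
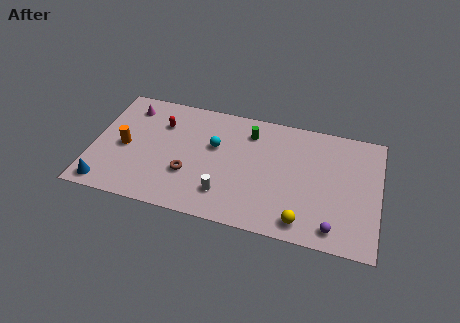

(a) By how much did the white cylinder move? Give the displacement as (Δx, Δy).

(-2.4, -2.0)

The white cylinder was at about (10.0, 4.0) and moved to about (7.6, 2.0).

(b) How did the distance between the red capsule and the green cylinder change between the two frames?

-4.3

Before: roughly 9.3 units apart; after: 5.0. That's 4.3 units closer together.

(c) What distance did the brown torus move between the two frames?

2.3

The brown torus was near (3.5, 4.1) before and (5.5, 2.9) after, so it travelled √(2.0² + 1.2²) ≈ 2.3 units.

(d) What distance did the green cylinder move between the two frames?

2.5

From (11.0, 7.7) to (8.7, 6.8), the green cylinder covered √(2.3² + 0.9²) ≈ 2.5 units.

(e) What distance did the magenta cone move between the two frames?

2.7

The magenta cone was near (4.4, 6.2) before and (1.8, 7.0) after, so it travelled √(2.6² + 0.8²) ≈ 2.7 units.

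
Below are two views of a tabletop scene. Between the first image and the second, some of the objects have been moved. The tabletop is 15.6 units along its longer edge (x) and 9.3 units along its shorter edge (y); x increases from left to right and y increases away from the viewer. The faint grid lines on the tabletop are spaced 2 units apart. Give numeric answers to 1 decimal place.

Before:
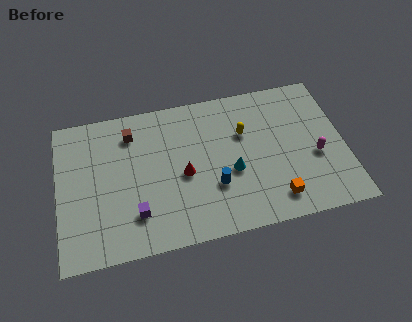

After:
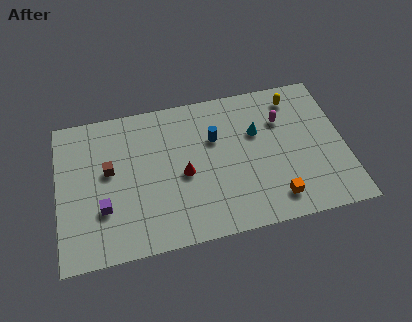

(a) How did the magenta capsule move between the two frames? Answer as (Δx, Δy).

(-1.7, 2.7)

From the two frames, the magenta capsule sits at roughly (14.0, 3.8) before and (12.3, 6.5) after.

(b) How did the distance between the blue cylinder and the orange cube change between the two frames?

+1.9

The distance was about 3.5 in the first image and 5.4 in the second, so they moved 1.9 units further apart.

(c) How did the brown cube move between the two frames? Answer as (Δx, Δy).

(-1.3, -2.1)

The brown cube was at about (4.1, 7.4) and moved to about (2.8, 5.3).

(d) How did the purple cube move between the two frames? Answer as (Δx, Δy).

(-1.7, 0.7)

The purple cube was at about (4.1, 2.3) and moved to about (2.4, 3.0).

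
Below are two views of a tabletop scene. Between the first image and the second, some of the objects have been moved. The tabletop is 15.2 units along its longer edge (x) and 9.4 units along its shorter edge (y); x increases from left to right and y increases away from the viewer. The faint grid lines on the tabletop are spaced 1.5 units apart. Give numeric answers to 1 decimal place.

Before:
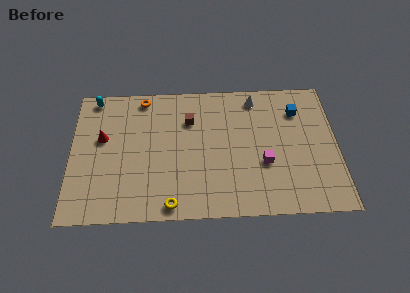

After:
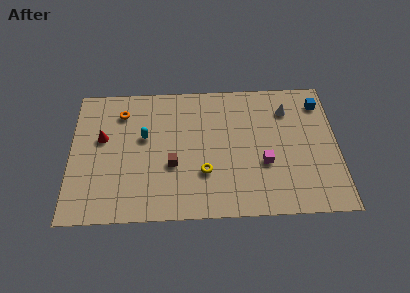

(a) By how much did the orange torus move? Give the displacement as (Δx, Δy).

(-1.2, -1.0)

From the two frames, the orange torus sits at roughly (4.1, 8.4) before and (2.9, 7.4) after.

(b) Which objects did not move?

the red cone and the magenta cube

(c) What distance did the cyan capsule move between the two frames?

4.1

The cyan capsule moved from about (1.3, 8.5) to (4.2, 5.6), a distance of √(2.9² + 2.9²) ≈ 4.1.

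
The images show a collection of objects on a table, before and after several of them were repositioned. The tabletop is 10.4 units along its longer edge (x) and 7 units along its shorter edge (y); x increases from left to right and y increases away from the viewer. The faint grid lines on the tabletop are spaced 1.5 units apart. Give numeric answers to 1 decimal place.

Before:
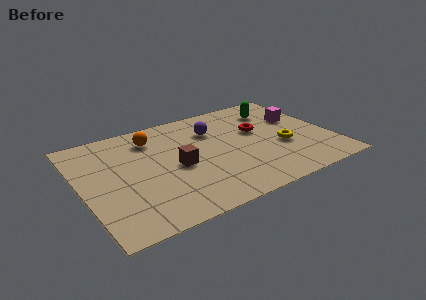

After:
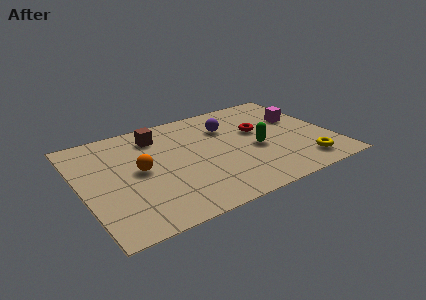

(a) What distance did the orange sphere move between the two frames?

2.1

The orange sphere was near (3.2, 5.5) before and (2.4, 3.6) after, so it travelled √(0.8² + 1.9²) ≈ 2.1 units.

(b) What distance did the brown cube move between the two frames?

2.5

The brown cube was near (3.9, 3.2) before and (3.4, 5.6) after, so it travelled √(0.5² + 2.4²) ≈ 2.5 units.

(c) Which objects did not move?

the red torus and the magenta cube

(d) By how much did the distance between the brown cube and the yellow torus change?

+2.6

Before: roughly 4.4 units apart; after: 7.0. That's 2.6 units further apart.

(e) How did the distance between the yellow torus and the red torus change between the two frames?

+1.6

The distance was about 1.7 in the first image and 3.3 in the second, so they moved 1.6 units further apart.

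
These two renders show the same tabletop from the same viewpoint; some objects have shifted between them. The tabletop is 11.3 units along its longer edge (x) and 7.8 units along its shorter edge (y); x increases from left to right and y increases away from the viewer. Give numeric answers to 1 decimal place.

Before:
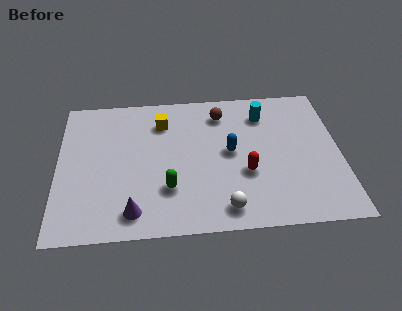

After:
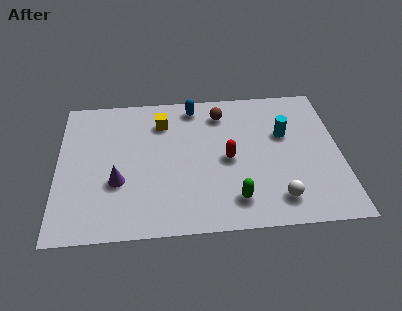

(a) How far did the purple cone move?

1.7

The purple cone moved from about (3.0, 1.2) to (2.4, 2.8), a distance of √(0.6² + 1.6²) ≈ 1.7.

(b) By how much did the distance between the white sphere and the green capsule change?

-0.8

They were about 2.5 units apart before and 1.7 after — 0.8 units closer together.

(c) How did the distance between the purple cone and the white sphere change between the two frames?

+2.9

They were about 3.6 units apart before and 6.5 after — 2.9 units further apart.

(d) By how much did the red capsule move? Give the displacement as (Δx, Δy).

(-0.7, 0.8)

From the two frames, the red capsule sits at roughly (7.5, 2.9) before and (6.8, 3.7) after.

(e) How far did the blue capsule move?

3.0

From (6.9, 4.1) to (5.5, 6.8), the blue capsule covered √(1.4² + 2.7²) ≈ 3.0 units.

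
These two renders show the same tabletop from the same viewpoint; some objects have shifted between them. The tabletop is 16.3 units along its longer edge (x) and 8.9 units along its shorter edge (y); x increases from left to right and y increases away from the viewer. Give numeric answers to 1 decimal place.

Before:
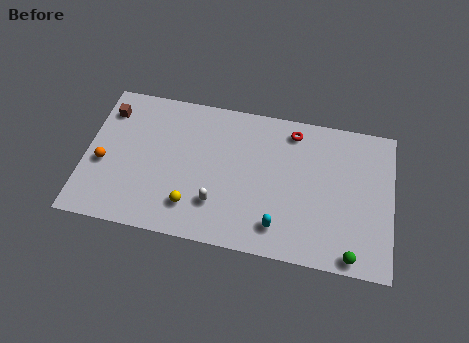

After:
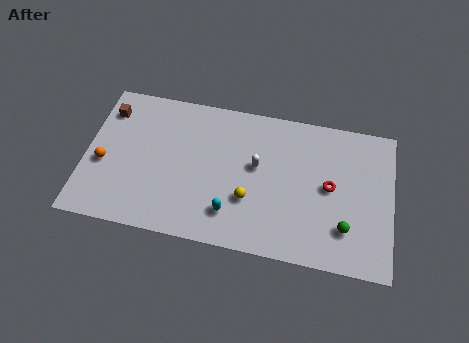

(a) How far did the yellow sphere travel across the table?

3.2

The yellow sphere was near (5.8, 2.0) before and (8.8, 3.0) after, so it travelled √(3.0² + 1.0²) ≈ 3.2 units.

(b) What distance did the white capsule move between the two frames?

3.4

From (7.1, 2.4) to (9.1, 5.1), the white capsule covered √(2.0² + 2.7²) ≈ 3.4 units.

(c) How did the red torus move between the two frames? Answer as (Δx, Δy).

(2.1, -3.0)

The red torus was at about (10.9, 7.6) and moved to about (13.0, 4.6).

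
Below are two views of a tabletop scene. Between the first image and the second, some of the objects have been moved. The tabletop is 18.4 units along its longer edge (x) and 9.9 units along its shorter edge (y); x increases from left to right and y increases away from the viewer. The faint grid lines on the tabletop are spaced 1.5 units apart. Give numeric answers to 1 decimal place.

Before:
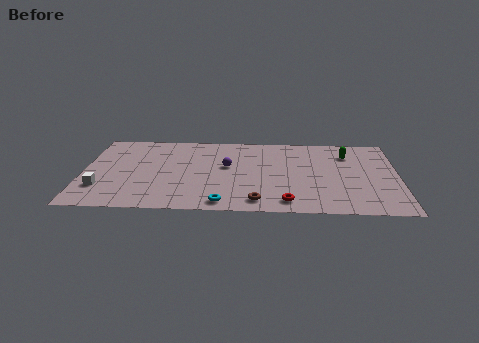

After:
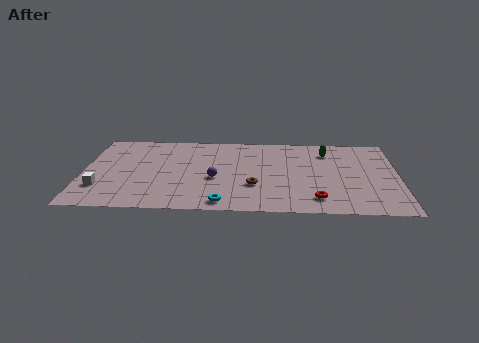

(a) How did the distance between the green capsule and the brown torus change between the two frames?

-1.9

They were about 8.1 units apart before and 6.2 after — 1.9 units closer together.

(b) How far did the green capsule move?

1.2

From (15.5, 7.5) to (14.3, 7.8), the green capsule covered √(1.2² + 0.3²) ≈ 1.2 units.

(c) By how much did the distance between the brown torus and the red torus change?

+2.2

Before: roughly 1.7 units apart; after: 3.9. That's 2.2 units further apart.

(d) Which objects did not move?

the white cube and the cyan torus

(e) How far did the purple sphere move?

1.7

The purple sphere was near (8.4, 5.7) before and (7.7, 4.1) after, so it travelled √(0.7² + 1.6²) ≈ 1.7 units.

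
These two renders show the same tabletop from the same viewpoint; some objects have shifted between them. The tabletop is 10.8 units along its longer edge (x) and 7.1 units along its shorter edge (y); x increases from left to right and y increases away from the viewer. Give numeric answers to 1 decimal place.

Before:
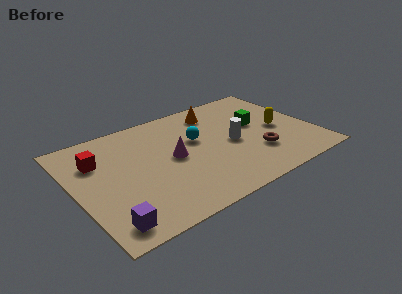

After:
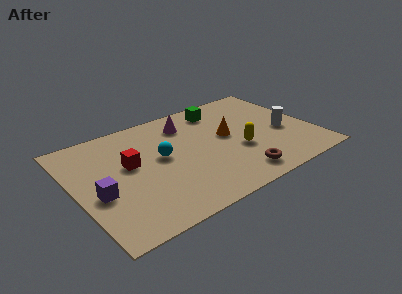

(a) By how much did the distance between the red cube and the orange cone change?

-1.2

Before: roughly 5.7 units apart; after: 4.5. That's 1.2 units closer together.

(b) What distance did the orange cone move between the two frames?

1.9

The orange cone moved from about (6.8, 5.8) to (7.0, 3.9), a distance of √(0.2² + 1.9²) ≈ 1.9.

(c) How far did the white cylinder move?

2.4

The white cylinder was near (7.1, 3.3) before and (9.5, 3.0) after, so it travelled √(2.4² + 0.3²) ≈ 2.4 units.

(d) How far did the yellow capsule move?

2.1

The yellow capsule was near (9.3, 3.3) before and (7.3, 2.7) after, so it travelled √(2.0² + 0.6²) ≈ 2.1 units.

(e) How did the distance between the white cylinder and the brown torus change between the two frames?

+1.7

They were about 1.5 units apart before and 3.2 after — 1.7 units further apart.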